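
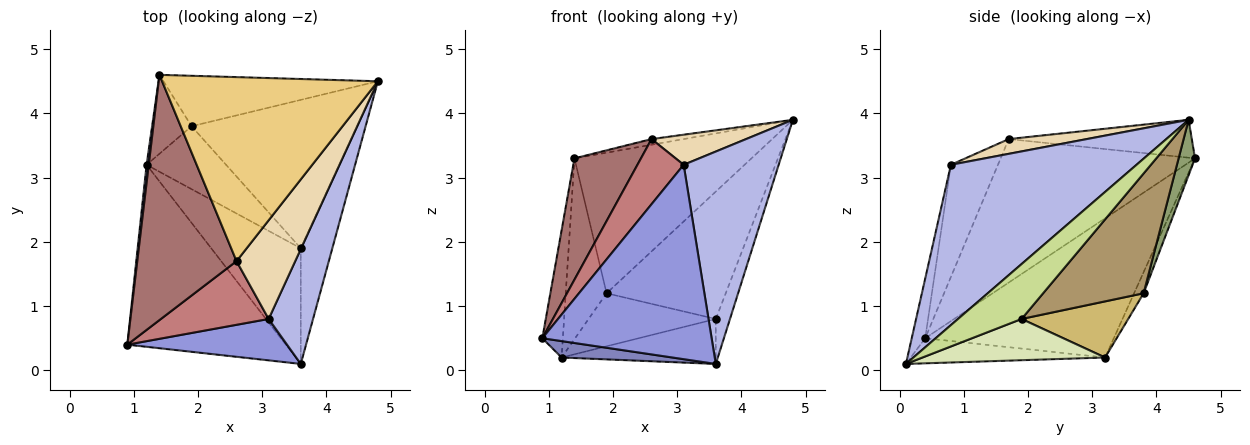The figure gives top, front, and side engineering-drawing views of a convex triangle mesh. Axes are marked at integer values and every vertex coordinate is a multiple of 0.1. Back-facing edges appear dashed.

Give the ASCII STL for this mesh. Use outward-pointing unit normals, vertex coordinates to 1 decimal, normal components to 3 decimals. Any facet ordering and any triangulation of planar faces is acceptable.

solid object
 facet normal -0.994 0.108 0.015
  outer loop
   vertex 1.2 3.2 0.2
   vertex 0.9 0.4 0.5
   vertex 1.4 4.6 3.3
  endloop
 endfacet
 facet normal -0.156 -0.089 -0.984
  outer loop
   vertex 1.2 3.2 0.2
   vertex 3.6 0.1 0.1
   vertex 0.9 0.4 0.5
  endloop
 endfacet
 facet normal -0.078 -0.975 0.208
  outer loop
   vertex 3.1 0.8 3.2
   vertex 0.9 0.4 0.5
   vertex 3.6 0.1 0.1
  endloop
 endfacet
 facet normal 0.864 -0.442 0.239
  outer loop
   vertex 3.1 0.8 3.2
   vertex 3.6 0.1 0.1
   vertex 4.8 4.5 3.9
  endloop
 endfacet
 facet normal 0.087 0.938 -0.336
  outer loop
   vertex 1.9 3.8 1.2
   vertex 1.4 4.6 3.3
   vertex 4.8 4.5 3.9
  endloop
 endfacet
 facet normal -0.209 0.896 -0.391
  outer loop
   vertex 1.9 3.8 1.2
   vertex 1.2 3.2 0.2
   vertex 1.4 4.6 3.3
  endloop
 endfacet
 facet normal 0.851 0.190 -0.489
  outer loop
   vertex 3.6 1.9 0.8
   vertex 4.8 4.5 3.9
   vertex 3.6 0.1 0.1
  endloop
 endfacet
 facet normal 0.395 0.333 -0.856
  outer loop
   vertex 3.6 1.9 0.8
   vertex 3.6 0.1 0.1
   vertex 1.2 3.2 0.2
  endloop
 endfacet
 facet normal 0.481 0.571 -0.665
  outer loop
   vertex 3.6 1.9 0.8
   vertex 1.9 3.8 1.2
   vertex 4.8 4.5 3.9
  endloop
 endfacet
 facet normal 0.475 0.567 -0.673
  outer loop
   vertex 3.6 1.9 0.8
   vertex 1.2 3.2 0.2
   vertex 1.9 3.8 1.2
  endloop
 endfacet
 facet normal -0.173 0.030 0.984
  outer loop
   vertex 2.6 1.7 3.6
   vertex 4.8 4.5 3.9
   vertex 1.4 4.6 3.3
  endloop
 endfacet
 facet normal 0.234 -0.283 0.930
  outer loop
   vertex 2.6 1.7 3.6
   vertex 3.1 0.8 3.2
   vertex 4.8 4.5 3.9
  endloop
 endfacet
 facet normal -0.792 -0.271 0.548
  outer loop
   vertex 2.6 1.7 3.6
   vertex 1.4 4.6 3.3
   vertex 0.9 0.4 0.5
  endloop
 endfacet
 facet normal -0.589 -0.578 0.565
  outer loop
   vertex 2.6 1.7 3.6
   vertex 0.9 0.4 0.5
   vertex 3.1 0.8 3.2
  endloop
 endfacet
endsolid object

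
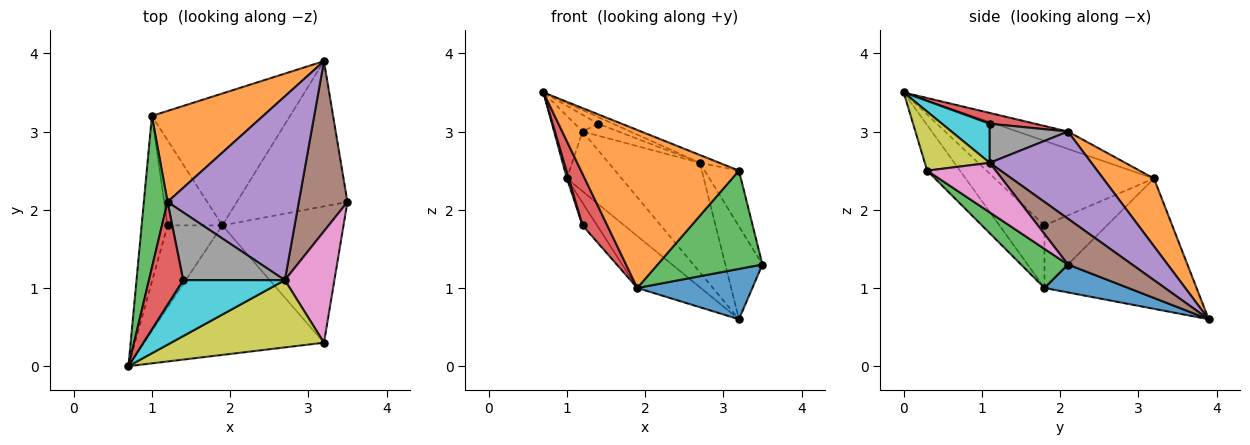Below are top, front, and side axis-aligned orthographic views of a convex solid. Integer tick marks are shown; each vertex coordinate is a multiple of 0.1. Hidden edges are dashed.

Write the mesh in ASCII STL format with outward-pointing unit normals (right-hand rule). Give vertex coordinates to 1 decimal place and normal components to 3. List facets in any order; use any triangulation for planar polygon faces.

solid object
 facet normal 0.232 -0.319 -0.919
  outer loop
   vertex 1.9 1.8 1.0
   vertex 3.2 3.9 0.6
   vertex 3.5 2.1 1.3
  endloop
 endfacet
 facet normal -0.159 -0.764 -0.626
  outer loop
   vertex 1.9 1.8 1.0
   vertex 3.2 0.3 2.5
   vertex 0.7 0.0 3.5
  endloop
 endfacet
 facet normal 0.253 -0.565 -0.785
  outer loop
   vertex 1.9 1.8 1.0
   vertex 3.5 2.1 1.3
   vertex 3.2 0.3 2.5
  endloop
 endfacet
 facet normal 0.297 0.154 0.942
  outer loop
   vertex 1.4 1.1 3.1
   vertex 1.2 2.1 3.0
   vertex 0.7 0.0 3.5
  endloop
 endfacet
 facet normal 0.495 0.445 0.746
  outer loop
   vertex 2.7 1.1 2.6
   vertex 3.2 3.9 0.6
   vertex 1.2 2.1 3.0
  endloop
 endfacet
 facet normal 0.637 0.369 0.676
  outer loop
   vertex 2.7 1.1 2.6
   vertex 3.5 2.1 1.3
   vertex 3.2 3.9 0.6
  endloop
 endfacet
 facet normal 0.667 0.333 0.667
  outer loop
   vertex 2.7 1.1 2.6
   vertex 3.2 0.3 2.5
   vertex 3.5 2.1 1.3
  endloop
 endfacet
 facet normal 0.354 0.163 0.921
  outer loop
   vertex 2.7 1.1 2.6
   vertex 1.2 2.1 3.0
   vertex 1.4 1.1 3.1
  endloop
 endfacet
 facet normal 0.358 0.108 0.927
  outer loop
   vertex 2.7 1.1 2.6
   vertex 0.7 0.0 3.5
   vertex 3.2 0.3 2.5
  endloop
 endfacet
 facet normal 0.357 0.110 0.928
  outer loop
   vertex 2.7 1.1 2.6
   vertex 1.4 1.1 3.1
   vertex 0.7 0.0 3.5
  endloop
 endfacet
 facet normal -0.660 0.275 -0.699
  outer loop
   vertex 1.0 3.2 2.4
   vertex 3.2 3.9 0.6
   vertex 1.9 1.8 1.0
  endloop
 endfacet
 facet normal 0.454 0.489 0.745
  outer loop
   vertex 1.0 3.2 2.4
   vertex 1.2 2.1 3.0
   vertex 3.2 3.9 0.6
  endloop
 endfacet
 facet normal -0.560 0.316 0.766
  outer loop
   vertex 1.0 3.2 2.4
   vertex 0.7 0.0 3.5
   vertex 1.2 2.1 3.0
  endloop
 endfacet
 facet normal -0.696 -0.382 -0.609
  outer loop
   vertex 1.2 1.8 1.8
   vertex 1.9 1.8 1.0
   vertex 0.7 0.0 3.5
  endloop
 endfacet
 facet normal -0.956 -0.011 -0.293
  outer loop
   vertex 1.2 1.8 1.8
   vertex 0.7 0.0 3.5
   vertex 1.0 3.2 2.4
  endloop
 endfacet
 facet normal -0.741 0.172 -0.649
  outer loop
   vertex 1.2 1.8 1.8
   vertex 1.0 3.2 2.4
   vertex 1.9 1.8 1.0
  endloop
 endfacet
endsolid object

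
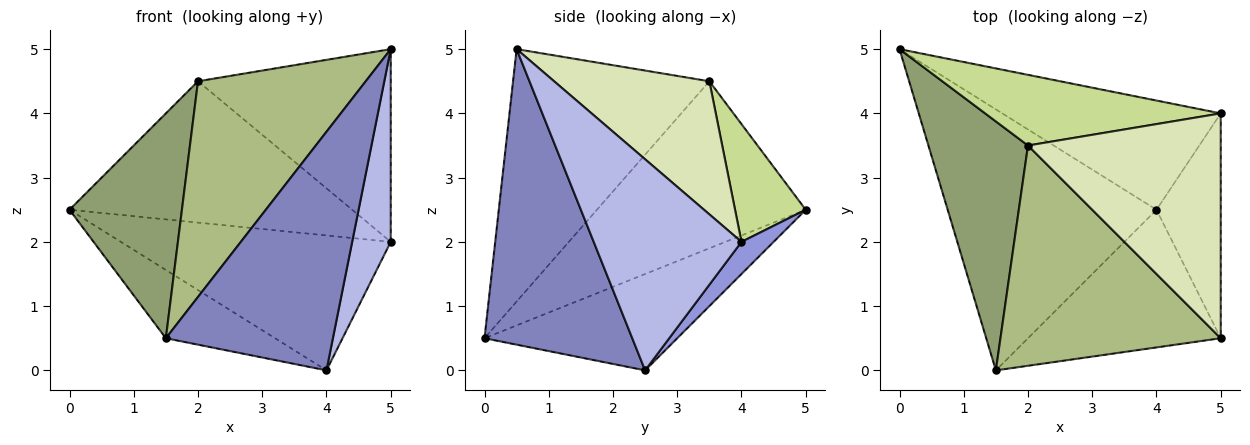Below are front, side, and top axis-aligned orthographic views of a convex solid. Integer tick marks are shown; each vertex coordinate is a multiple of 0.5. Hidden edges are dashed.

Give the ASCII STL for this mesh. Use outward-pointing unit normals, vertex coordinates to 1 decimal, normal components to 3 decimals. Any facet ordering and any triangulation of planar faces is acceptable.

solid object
 facet normal -0.408 0.231 -0.883
  outer loop
   vertex 4.0 2.5 0.0
   vertex 1.5 0.0 0.5
   vertex 0.0 5.0 2.5
  endloop
 endfacet
 facet normal 0.608 -0.688 -0.397
  outer loop
   vertex 4.0 2.5 0.0
   vertex 5.0 0.5 5.0
   vertex 1.5 0.0 0.5
  endloop
 endfacet
 facet normal 0.092 0.774 -0.627
  outer loop
   vertex 5.0 4.0 2.0
   vertex 4.0 2.5 0.0
   vertex 0.0 5.0 2.5
  endloop
 endfacet
 facet normal 0.928 -0.242 -0.282
  outer loop
   vertex 5.0 4.0 2.0
   vertex 5.0 0.5 5.0
   vertex 4.0 2.5 0.0
  endloop
 endfacet
 facet normal -0.780 -0.420 0.465
  outer loop
   vertex 2.0 3.5 4.5
   vertex 0.0 5.0 2.5
   vertex 1.5 0.0 0.5
  endloop
 endfacet
 facet normal -0.633 -0.541 0.553
  outer loop
   vertex 2.0 3.5 4.5
   vertex 1.5 0.0 0.5
   vertex 5.0 0.5 5.0
  endloop
 endfacet
 facet normal 0.218 0.873 0.436
  outer loop
   vertex 2.0 3.5 4.5
   vertex 5.0 4.0 2.0
   vertex 0.0 5.0 2.5
  endloop
 endfacet
 facet normal 0.464 0.576 0.672
  outer loop
   vertex 2.0 3.5 4.5
   vertex 5.0 0.5 5.0
   vertex 5.0 4.0 2.0
  endloop
 endfacet
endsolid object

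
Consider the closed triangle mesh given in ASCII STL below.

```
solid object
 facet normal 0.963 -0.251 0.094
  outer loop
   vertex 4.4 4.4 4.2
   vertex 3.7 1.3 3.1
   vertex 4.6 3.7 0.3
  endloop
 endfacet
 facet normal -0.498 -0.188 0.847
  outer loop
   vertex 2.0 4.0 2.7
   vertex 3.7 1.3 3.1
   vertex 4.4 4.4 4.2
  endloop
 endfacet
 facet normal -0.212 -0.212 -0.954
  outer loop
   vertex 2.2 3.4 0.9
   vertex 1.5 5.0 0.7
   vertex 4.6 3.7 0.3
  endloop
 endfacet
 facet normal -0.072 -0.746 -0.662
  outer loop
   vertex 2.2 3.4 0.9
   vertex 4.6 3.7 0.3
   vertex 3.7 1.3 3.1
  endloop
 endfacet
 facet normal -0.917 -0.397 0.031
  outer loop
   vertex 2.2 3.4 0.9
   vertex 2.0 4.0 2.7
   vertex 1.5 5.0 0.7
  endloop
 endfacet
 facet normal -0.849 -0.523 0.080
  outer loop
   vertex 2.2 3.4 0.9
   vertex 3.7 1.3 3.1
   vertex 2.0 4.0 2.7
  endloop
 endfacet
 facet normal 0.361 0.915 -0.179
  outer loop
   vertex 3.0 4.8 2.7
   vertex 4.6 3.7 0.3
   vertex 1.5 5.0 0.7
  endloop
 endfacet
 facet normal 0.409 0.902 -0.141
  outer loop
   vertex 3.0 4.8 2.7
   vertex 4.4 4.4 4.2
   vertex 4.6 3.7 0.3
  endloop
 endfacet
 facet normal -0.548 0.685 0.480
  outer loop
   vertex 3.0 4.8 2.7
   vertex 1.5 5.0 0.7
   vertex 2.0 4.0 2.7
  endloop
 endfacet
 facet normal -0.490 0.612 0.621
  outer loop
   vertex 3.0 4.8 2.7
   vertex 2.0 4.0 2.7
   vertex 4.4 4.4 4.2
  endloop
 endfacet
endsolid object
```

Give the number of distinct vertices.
7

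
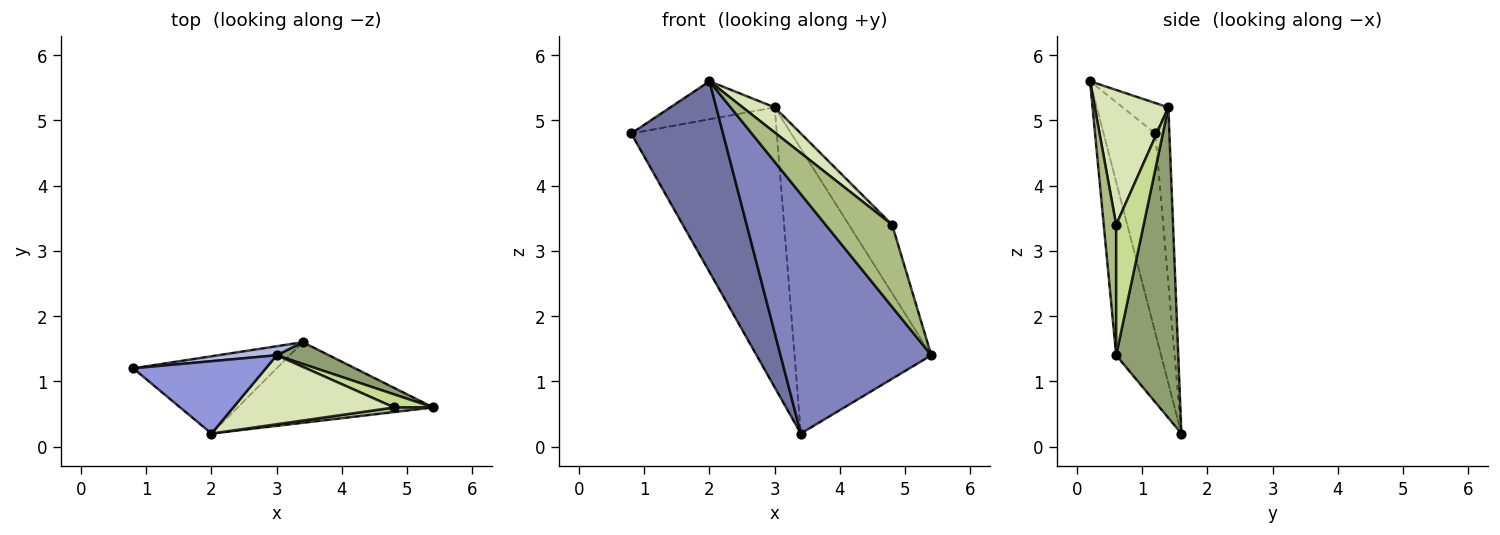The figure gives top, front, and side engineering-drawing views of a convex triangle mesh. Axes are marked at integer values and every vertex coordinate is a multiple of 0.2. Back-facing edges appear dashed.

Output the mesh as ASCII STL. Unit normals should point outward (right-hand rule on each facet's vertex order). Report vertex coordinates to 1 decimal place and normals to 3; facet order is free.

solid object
 facet normal -0.463 -0.822 -0.333
  outer loop
   vertex 3.4 1.6 0.2
   vertex 2.0 0.2 5.6
   vertex 0.8 1.2 4.8
  endloop
 endfacet
 facet normal -0.272 -0.912 -0.307
  outer loop
   vertex 3.4 1.6 0.2
   vertex 5.4 0.6 1.4
   vertex 2.0 0.2 5.6
  endloop
 endfacet
 facet normal -0.199 0.455 0.868
  outer loop
   vertex 3.0 1.4 5.2
   vertex 0.8 1.2 4.8
   vertex 2.0 0.2 5.6
  endloop
 endfacet
 facet normal -0.096 0.995 0.032
  outer loop
   vertex 3.0 1.4 5.2
   vertex 3.4 1.6 0.2
   vertex 0.8 1.2 4.8
  endloop
 endfacet
 facet normal 0.413 0.908 0.069
  outer loop
   vertex 3.0 1.4 5.2
   vertex 5.4 0.6 1.4
   vertex 3.4 1.6 0.2
  endloop
 endfacet
 facet normal 0.183 -0.981 0.055
  outer loop
   vertex 4.8 0.6 3.4
   vertex 2.0 0.2 5.6
   vertex 5.4 0.6 1.4
  endloop
 endfacet
 facet normal 0.529 0.834 0.159
  outer loop
   vertex 4.8 0.6 3.4
   vertex 5.4 0.6 1.4
   vertex 3.0 1.4 5.2
  endloop
 endfacet
 facet normal 0.618 -0.269 0.738
  outer loop
   vertex 4.8 0.6 3.4
   vertex 3.0 1.4 5.2
   vertex 2.0 0.2 5.6
  endloop
 endfacet
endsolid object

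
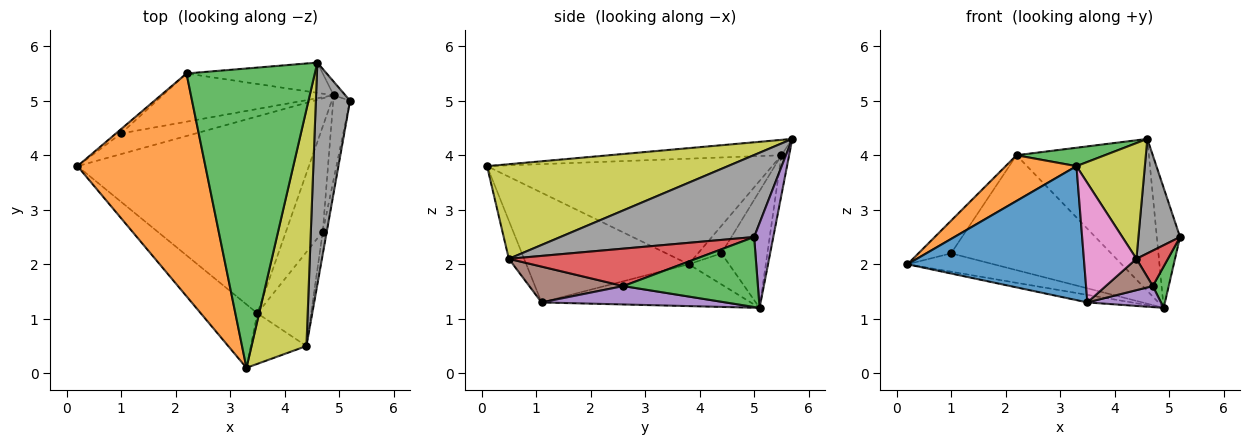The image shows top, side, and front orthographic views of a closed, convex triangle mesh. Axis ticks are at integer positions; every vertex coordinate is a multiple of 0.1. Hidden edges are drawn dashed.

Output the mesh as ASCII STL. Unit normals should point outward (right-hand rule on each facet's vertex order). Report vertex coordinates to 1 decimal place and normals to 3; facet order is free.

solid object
 facet normal -0.639 -0.695 -0.329
  outer loop
   vertex 3.5 1.1 1.3
   vertex 3.3 0.1 3.8
   vertex 0.2 3.8 2.0
  endloop
 endfacet
 facet normal -0.629 -0.156 0.762
  outer loop
   vertex 2.2 5.5 4.0
   vertex 0.2 3.8 2.0
   vertex 3.3 0.1 3.8
  endloop
 endfacet
 facet normal -0.119 -0.061 0.991
  outer loop
   vertex 2.2 5.5 4.0
   vertex 3.3 0.1 3.8
   vertex 4.6 5.7 4.3
  endloop
 endfacet
 facet normal -0.178 0.038 -0.983
  outer loop
   vertex 4.9 5.1 1.2
   vertex 3.5 1.1 1.3
   vertex 0.2 3.8 2.0
  endloop
 endfacet
 facet normal 0.634 0.768 -0.087
  outer loop
   vertex 4.9 5.1 1.2
   vertex 4.6 5.7 4.3
   vertex 5.2 5.0 2.5
  endloop
 endfacet
 facet normal -0.057 0.979 -0.195
  outer loop
   vertex 4.9 5.1 1.2
   vertex 2.2 5.5 4.0
   vertex 4.6 5.7 4.3
  endloop
 endfacet
 facet normal -0.258 -0.890 -0.377
  outer loop
   vertex 4.4 0.5 2.1
   vertex 3.3 0.1 3.8
   vertex 3.5 1.1 1.3
  endloop
 endfacet
 facet normal 0.905 -0.195 0.377
  outer loop
   vertex 4.4 0.5 2.1
   vertex 5.2 5.0 2.5
   vertex 4.6 5.7 4.3
  endloop
 endfacet
 facet normal 0.840 -0.239 0.487
  outer loop
   vertex 4.4 0.5 2.1
   vertex 4.6 5.7 4.3
   vertex 3.3 0.1 3.8
  endloop
 endfacet
 facet normal -0.579 0.808 -0.108
  outer loop
   vertex 1.0 4.4 2.2
   vertex 0.2 3.8 2.0
   vertex 2.2 5.5 4.0
  endloop
 endfacet
 facet normal -0.297 0.634 -0.714
  outer loop
   vertex 1.0 4.4 2.2
   vertex 4.9 5.1 1.2
   vertex 0.2 3.8 2.0
  endloop
 endfacet
 facet normal -0.256 0.891 -0.374
  outer loop
   vertex 1.0 4.4 2.2
   vertex 2.2 5.5 4.0
   vertex 4.9 5.1 1.2
  endloop
 endfacet
 facet normal 0.966 -0.114 -0.232
  outer loop
   vertex 4.7 2.6 1.6
   vertex 4.9 5.1 1.2
   vertex 5.2 5.0 2.5
  endloop
 endfacet
 facet normal 0.981 -0.165 -0.105
  outer loop
   vertex 4.7 2.6 1.6
   vertex 5.2 5.0 2.5
   vertex 4.4 0.5 2.1
  endloop
 endfacet
 facet normal 0.440 -0.176 -0.880
  outer loop
   vertex 4.7 2.6 1.6
   vertex 3.5 1.1 1.3
   vertex 4.9 5.1 1.2
  endloop
 endfacet
 facet normal 0.535 -0.267 -0.802
  outer loop
   vertex 4.7 2.6 1.6
   vertex 4.4 0.5 2.1
   vertex 3.5 1.1 1.3
  endloop
 endfacet
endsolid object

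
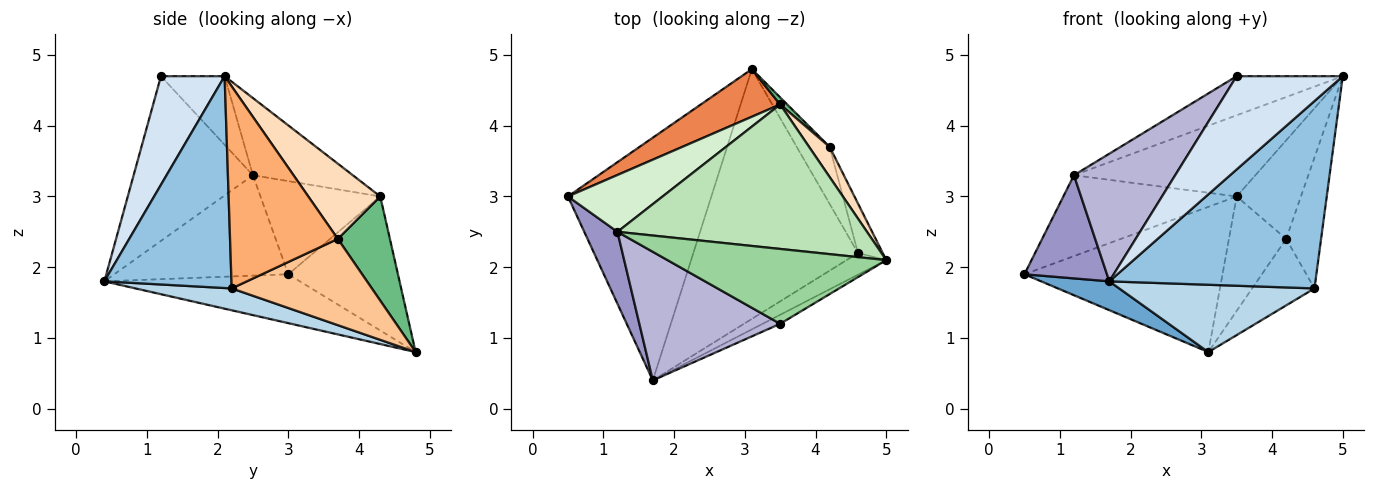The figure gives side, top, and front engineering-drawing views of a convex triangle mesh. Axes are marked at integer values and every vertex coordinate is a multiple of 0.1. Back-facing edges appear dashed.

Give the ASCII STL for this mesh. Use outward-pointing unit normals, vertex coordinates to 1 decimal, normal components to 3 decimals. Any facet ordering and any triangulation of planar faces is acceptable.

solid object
 facet normal -0.321 -0.112 -0.941
  outer loop
   vertex 3.1 4.8 0.8
   vertex 1.7 0.4 1.8
   vertex 0.5 3.0 1.9
  endloop
 endfacet
 facet normal 0.522 -0.847 -0.098
  outer loop
   vertex 4.6 2.2 1.7
   vertex 5.0 2.1 4.7
   vertex 1.7 0.4 1.8
  endloop
 endfacet
 facet normal 0.127 -0.258 -0.958
  outer loop
   vertex 4.6 2.2 1.7
   vertex 1.7 0.4 1.8
   vertex 3.1 4.8 0.8
  endloop
 endfacet
 facet normal 0.513 -0.855 -0.083
  outer loop
   vertex 3.5 1.2 4.7
   vertex 1.7 0.4 1.8
   vertex 5.0 2.1 4.7
  endloop
 endfacet
 facet normal -0.466 0.841 0.276
  outer loop
   vertex 3.5 4.3 3.0
   vertex 3.1 4.8 0.8
   vertex 0.5 3.0 1.9
  endloop
 endfacet
 facet normal 0.945 0.306 -0.116
  outer loop
   vertex 4.2 3.7 2.4
   vertex 5.0 2.1 4.7
   vertex 4.6 2.2 1.7
  endloop
 endfacet
 facet normal 0.863 0.384 -0.329
  outer loop
   vertex 4.2 3.7 2.4
   vertex 4.6 2.2 1.7
   vertex 3.1 4.8 0.8
  endloop
 endfacet
 facet normal 0.731 0.653 0.200
  outer loop
   vertex 4.2 3.7 2.4
   vertex 3.5 4.3 3.0
   vertex 5.0 2.1 4.7
  endloop
 endfacet
 facet normal 0.672 0.739 0.046
  outer loop
   vertex 4.2 3.7 2.4
   vertex 3.1 4.8 0.8
   vertex 3.5 4.3 3.0
  endloop
 endfacet
 facet normal -0.268 0.446 0.854
  outer loop
   vertex 1.2 2.5 3.3
   vertex 3.5 1.2 4.7
   vertex 5.0 2.1 4.7
  endloop
 endfacet
 facet normal -0.260 0.473 0.842
  outer loop
   vertex 1.2 2.5 3.3
   vertex 5.0 2.1 4.7
   vertex 3.5 4.3 3.0
  endloop
 endfacet
 facet normal -0.492 0.712 0.500
  outer loop
   vertex 1.2 2.5 3.3
   vertex 3.5 4.3 3.0
   vertex 0.5 3.0 1.9
  endloop
 endfacet
 facet normal -0.866 -0.411 0.286
  outer loop
   vertex 1.2 2.5 3.3
   vertex 0.5 3.0 1.9
   vertex 1.7 0.4 1.8
  endloop
 endfacet
 facet normal -0.639 -0.542 0.546
  outer loop
   vertex 1.2 2.5 3.3
   vertex 1.7 0.4 1.8
   vertex 3.5 1.2 4.7
  endloop
 endfacet
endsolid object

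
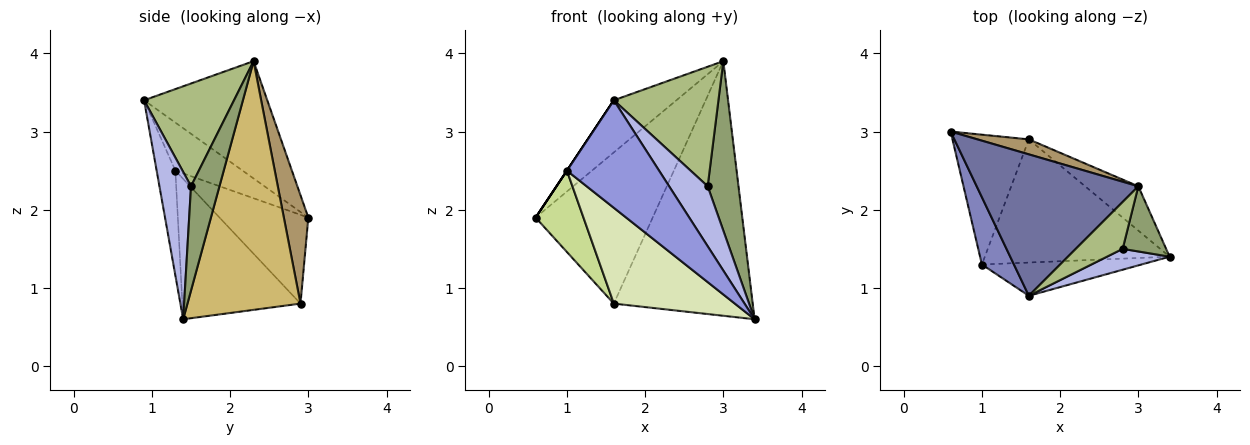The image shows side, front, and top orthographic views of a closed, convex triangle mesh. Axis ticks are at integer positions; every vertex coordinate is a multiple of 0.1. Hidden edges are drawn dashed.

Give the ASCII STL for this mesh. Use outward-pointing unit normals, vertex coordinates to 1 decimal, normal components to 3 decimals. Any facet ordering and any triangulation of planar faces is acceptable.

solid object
 facet normal -0.563 0.286 0.776
  outer loop
   vertex 3.0 2.3 3.9
   vertex 0.6 3.0 1.9
   vertex 1.6 0.9 3.4
  endloop
 endfacet
 facet normal -0.832 0.000 0.555
  outer loop
   vertex 1.0 1.3 2.5
   vertex 1.6 0.9 3.4
   vertex 0.6 3.0 1.9
  endloop
 endfacet
 facet normal -0.190 -0.938 -0.290
  outer loop
   vertex 1.0 1.3 2.5
   vertex 3.4 1.4 0.6
   vertex 1.6 0.9 3.4
  endloop
 endfacet
 facet normal 0.612 -0.747 0.260
  outer loop
   vertex 2.8 1.5 2.3
   vertex 1.6 0.9 3.4
   vertex 3.4 1.4 0.6
  endloop
 endfacet
 facet normal 0.653 -0.707 0.272
  outer loop
   vertex 2.8 1.5 2.3
   vertex 3.4 1.4 0.6
   vertex 3.0 2.3 3.9
  endloop
 endfacet
 facet normal 0.625 -0.727 0.285
  outer loop
   vertex 2.8 1.5 2.3
   vertex 3.0 2.3 3.9
   vertex 1.6 0.9 3.4
  endloop
 endfacet
 facet normal -0.702 -0.378 -0.604
  outer loop
   vertex 1.6 2.9 0.8
   vertex 1.0 1.3 2.5
   vertex 0.6 3.0 1.9
  endloop
 endfacet
 facet normal -0.514 -0.527 -0.677
  outer loop
   vertex 1.6 2.9 0.8
   vertex 3.4 1.4 0.6
   vertex 1.0 1.3 2.5
  endloop
 endfacet
 facet normal 0.204 0.974 0.097
  outer loop
   vertex 1.6 2.9 0.8
   vertex 0.6 3.0 1.9
   vertex 3.0 2.3 3.9
  endloop
 endfacet
 facet normal 0.626 0.769 -0.134
  outer loop
   vertex 1.6 2.9 0.8
   vertex 3.0 2.3 3.9
   vertex 3.4 1.4 0.6
  endloop
 endfacet
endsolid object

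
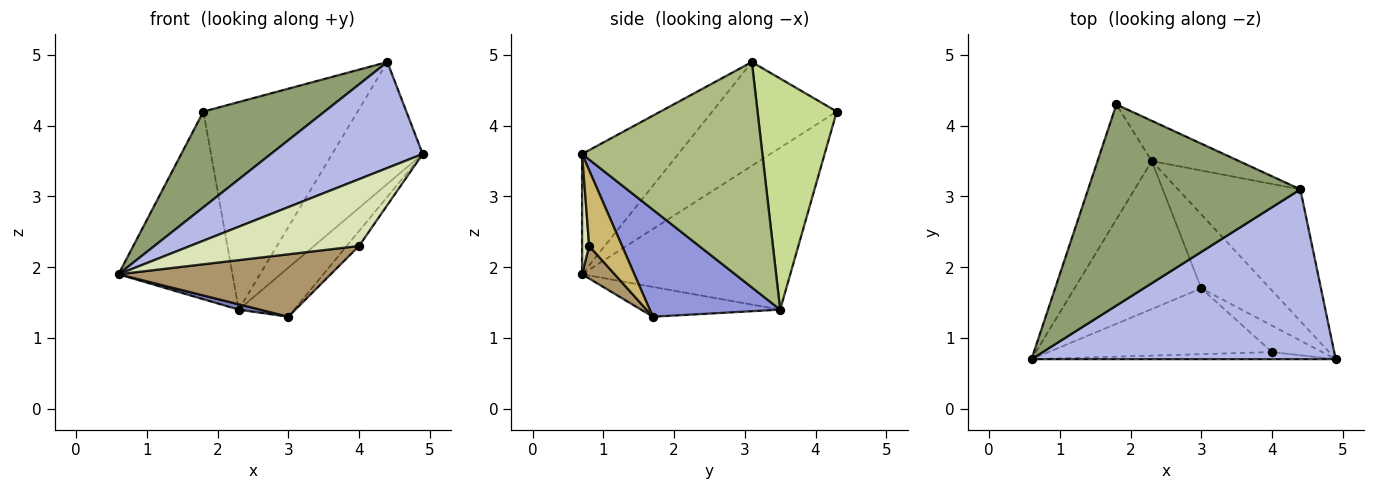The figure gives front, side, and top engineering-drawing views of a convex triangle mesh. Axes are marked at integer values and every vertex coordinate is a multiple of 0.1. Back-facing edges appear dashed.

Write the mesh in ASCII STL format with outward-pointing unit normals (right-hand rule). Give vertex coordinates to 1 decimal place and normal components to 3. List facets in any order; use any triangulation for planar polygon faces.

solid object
 facet normal -0.842 0.461 -0.282
  outer loop
   vertex 2.3 3.5 1.4
   vertex 0.6 0.7 1.9
   vertex 1.8 4.3 4.2
  endloop
 endfacet
 facet normal -0.229 -0.035 -0.973
  outer loop
   vertex 2.3 3.5 1.4
   vertex 3.0 1.7 1.3
   vertex 0.6 0.7 1.9
  endloop
 endfacet
 facet normal 0.793 0.336 -0.508
  outer loop
   vertex 2.3 3.5 1.4
   vertex 4.9 0.7 3.6
   vertex 3.0 1.7 1.3
  endloop
 endfacet
 facet normal -0.318 -0.502 0.804
  outer loop
   vertex 4.4 3.1 4.9
   vertex 0.6 0.7 1.9
   vertex 4.9 0.7 3.6
  endloop
 endfacet
 facet normal -0.404 -0.393 0.826
  outer loop
   vertex 4.4 3.1 4.9
   vertex 1.8 4.3 4.2
   vertex 0.6 0.7 1.9
  endloop
 endfacet
 facet normal 0.804 0.404 -0.436
  outer loop
   vertex 4.4 3.1 4.9
   vertex 4.9 0.7 3.6
   vertex 2.3 3.5 1.4
  endloop
 endfacet
 facet normal 0.450 0.877 -0.170
  outer loop
   vertex 4.4 3.1 4.9
   vertex 2.3 3.5 1.4
   vertex 1.8 4.3 4.2
  endloop
 endfacet
 facet normal 0.042 -0.994 -0.105
  outer loop
   vertex 4.0 0.8 2.3
   vertex 4.9 0.7 3.6
   vertex 0.6 0.7 1.9
  endloop
 endfacet
 facet normal 0.105 -0.685 -0.721
  outer loop
   vertex 4.0 0.8 2.3
   vertex 0.6 0.7 1.9
   vertex 3.0 1.7 1.3
  endloop
 endfacet
 facet normal 0.796 0.297 -0.528
  outer loop
   vertex 4.0 0.8 2.3
   vertex 3.0 1.7 1.3
   vertex 4.9 0.7 3.6
  endloop
 endfacet
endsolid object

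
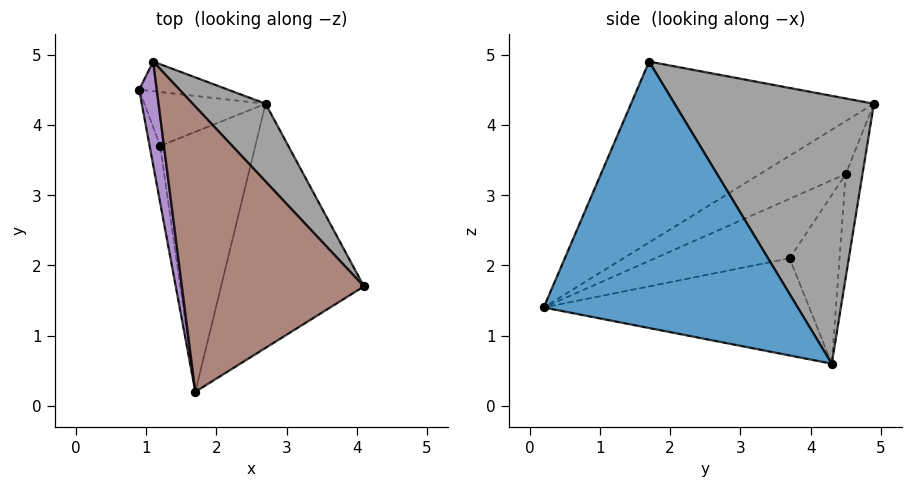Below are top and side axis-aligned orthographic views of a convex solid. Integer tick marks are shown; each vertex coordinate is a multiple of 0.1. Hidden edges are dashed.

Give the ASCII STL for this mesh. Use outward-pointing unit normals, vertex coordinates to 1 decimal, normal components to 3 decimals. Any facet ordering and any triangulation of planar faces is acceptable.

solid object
 facet normal 0.842 -0.294 -0.452
  outer loop
   vertex 2.7 4.3 0.6
   vertex 4.1 1.7 4.9
   vertex 1.7 0.2 1.4
  endloop
 endfacet
 facet normal -0.979 -0.105 -0.175
  outer loop
   vertex 1.2 3.7 2.1
   vertex 1.7 0.2 1.4
   vertex 0.9 4.5 3.3
  endloop
 endfacet
 facet normal -0.705 0.496 -0.507
  outer loop
   vertex 1.2 3.7 2.1
   vertex 0.9 4.5 3.3
   vertex 2.7 4.3 0.6
  endloop
 endfacet
 facet normal -0.714 0.038 -0.699
  outer loop
   vertex 1.2 3.7 2.1
   vertex 2.7 4.3 0.6
   vertex 1.7 0.2 1.4
  endloop
 endfacet
 facet normal -0.905 -0.302 0.302
  outer loop
   vertex 1.1 4.9 4.3
   vertex 0.9 4.5 3.3
   vertex 1.7 0.2 1.4
  endloop
 endfacet
 facet normal -0.623 -0.467 0.627
  outer loop
   vertex 1.1 4.9 4.3
   vertex 1.7 0.2 1.4
   vertex 4.1 1.7 4.9
  endloop
 endfacet
 facet normal -0.337 0.896 -0.291
  outer loop
   vertex 1.1 4.9 4.3
   vertex 2.7 4.3 0.6
   vertex 0.9 4.5 3.3
  endloop
 endfacet
 facet normal 0.698 0.690 0.190
  outer loop
   vertex 1.1 4.9 4.3
   vertex 4.1 1.7 4.9
   vertex 2.7 4.3 0.6
  endloop
 endfacet
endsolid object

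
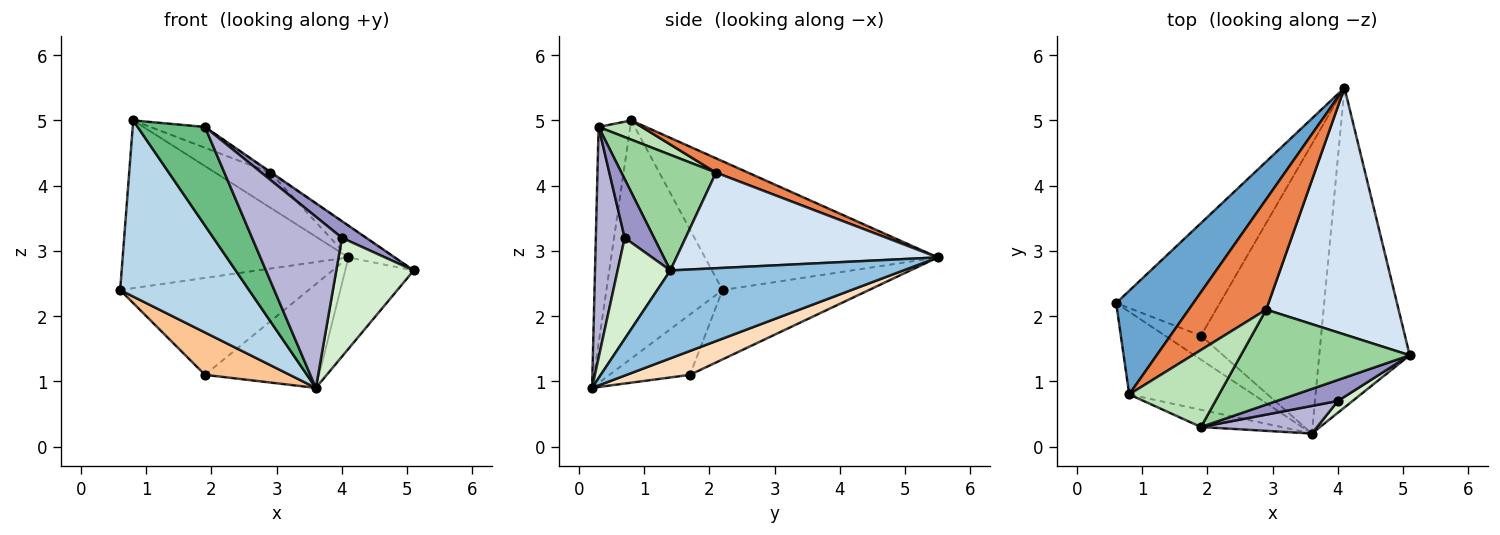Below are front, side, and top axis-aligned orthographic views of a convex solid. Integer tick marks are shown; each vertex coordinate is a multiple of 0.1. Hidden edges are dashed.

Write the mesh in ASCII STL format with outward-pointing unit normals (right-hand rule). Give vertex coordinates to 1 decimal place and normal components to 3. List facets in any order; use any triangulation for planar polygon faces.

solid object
 facet normal -0.659 0.640 0.395
  outer loop
   vertex 0.8 0.8 5.0
   vertex 4.1 5.5 2.9
   vertex 0.6 2.2 2.4
  endloop
 endfacet
 facet normal 0.683 0.201 -0.703
  outer loop
   vertex 3.6 0.2 0.9
   vertex 4.1 5.5 2.9
   vertex 5.1 1.4 2.7
  endloop
 endfacet
 facet normal -0.632 -0.701 -0.329
  outer loop
   vertex 3.6 0.2 0.9
   vertex 0.8 0.8 5.0
   vertex 0.6 2.2 2.4
  endloop
 endfacet
 facet normal 0.582 0.103 0.806
  outer loop
   vertex 2.9 2.1 4.2
   vertex 5.1 1.4 2.7
   vertex 4.1 5.5 2.9
  endloop
 endfacet
 facet normal 0.173 0.298 0.939
  outer loop
   vertex 2.9 2.1 4.2
   vertex 4.1 5.5 2.9
   vertex 0.8 0.8 5.0
  endloop
 endfacet
 facet normal -0.452 0.582 -0.676
  outer loop
   vertex 1.9 1.7 1.1
   vertex 0.6 2.2 2.4
   vertex 4.1 5.5 2.9
  endloop
 endfacet
 facet normal -0.637 -0.671 -0.379
  outer loop
   vertex 1.9 1.7 1.1
   vertex 3.6 0.2 0.9
   vertex 0.6 2.2 2.4
  endloop
 endfacet
 facet normal 0.184 0.332 -0.925
  outer loop
   vertex 1.9 1.7 1.1
   vertex 4.1 5.5 2.9
   vertex 3.6 0.2 0.9
  endloop
 endfacet
 facet normal -0.420 -0.894 -0.156
  outer loop
   vertex 1.9 0.3 4.9
   vertex 0.8 0.8 5.0
   vertex 3.6 0.2 0.9
  endloop
 endfacet
 facet normal 0.565 0.007 0.825
  outer loop
   vertex 1.9 0.3 4.9
   vertex 5.1 1.4 2.7
   vertex 2.9 2.1 4.2
  endloop
 endfacet
 facet normal 0.202 0.255 0.945
  outer loop
   vertex 1.9 0.3 4.9
   vertex 2.9 2.1 4.2
   vertex 0.8 0.8 5.0
  endloop
 endfacet
 facet normal 0.561 -0.824 0.081
  outer loop
   vertex 4.0 0.7 3.2
   vertex 3.6 0.2 0.9
   vertex 5.1 1.4 2.7
  endloop
 endfacet
 facet normal 0.601 -0.498 0.625
  outer loop
   vertex 4.0 0.7 3.2
   vertex 5.1 1.4 2.7
   vertex 1.9 0.3 4.9
  endloop
 endfacet
 facet normal 0.302 -0.941 0.152
  outer loop
   vertex 4.0 0.7 3.2
   vertex 1.9 0.3 4.9
   vertex 3.6 0.2 0.9
  endloop
 endfacet
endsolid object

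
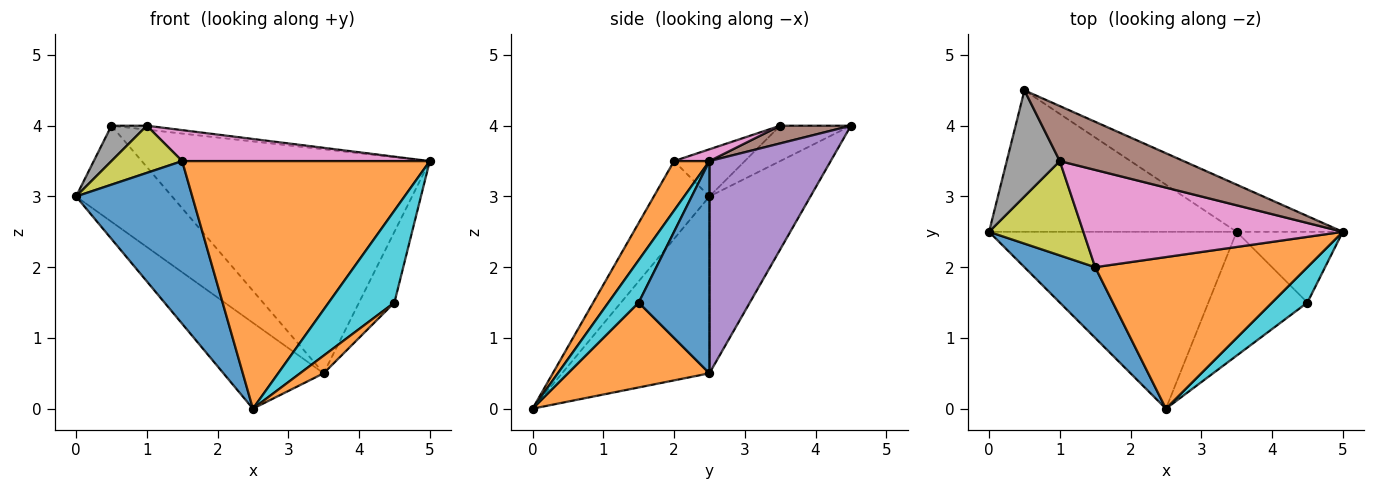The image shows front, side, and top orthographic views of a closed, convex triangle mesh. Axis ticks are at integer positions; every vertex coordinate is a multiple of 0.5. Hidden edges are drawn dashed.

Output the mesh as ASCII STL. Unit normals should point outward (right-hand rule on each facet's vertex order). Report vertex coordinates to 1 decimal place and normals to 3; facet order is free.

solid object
 facet normal -0.402 -0.840 0.365
  outer loop
   vertex 1.5 2.0 3.5
   vertex 0.0 2.5 3.0
   vertex 2.5 0.0 0.0
  endloop
 endfacet
 facet normal 0.121 -0.847 0.518
  outer loop
   vertex 1.5 2.0 3.5
   vertex 2.5 0.0 0.0
   vertex 5.0 2.5 3.5
  endloop
 endfacet
 facet normal -0.541 0.368 -0.757
  outer loop
   vertex 3.5 2.5 0.5
   vertex 2.5 0.0 0.0
   vertex 0.0 2.5 3.0
  endloop
 endfacet
 facet normal -0.509 0.483 -0.712
  outer loop
   vertex 3.5 2.5 0.5
   vertex 0.0 2.5 3.0
   vertex 0.5 4.5 4.0
  endloop
 endfacet
 facet normal 0.381 0.905 -0.190
  outer loop
   vertex 3.5 2.5 0.5
   vertex 0.5 4.5 4.0
   vertex 5.0 2.5 3.5
  endloop
 endfacet
 facet normal 0.141 0.071 0.987
  outer loop
   vertex 1.0 3.5 4.0
   vertex 5.0 2.5 3.5
   vertex 0.5 4.5 4.0
  endloop
 endfacet
 facet normal 0.043 -0.303 0.952
  outer loop
   vertex 1.0 3.5 4.0
   vertex 1.5 2.0 3.5
   vertex 5.0 2.5 3.5
  endloop
 endfacet
 facet normal -0.535 -0.267 0.802
  outer loop
   vertex 1.0 3.5 4.0
   vertex 0.5 4.5 4.0
   vertex 0.0 2.5 3.0
  endloop
 endfacet
 facet normal -0.408 -0.408 0.816
  outer loop
   vertex 1.0 3.5 4.0
   vertex 0.0 2.5 3.0
   vertex 1.5 2.0 3.5
  endloop
 endfacet
 facet normal 0.396 -0.857 0.330
  outer loop
   vertex 4.5 1.5 1.5
   vertex 5.0 2.5 3.5
   vertex 2.5 0.0 0.0
  endloop
 endfacet
 facet normal 0.816 0.408 -0.408
  outer loop
   vertex 4.5 1.5 1.5
   vertex 3.5 2.5 0.5
   vertex 5.0 2.5 3.5
  endloop
 endfacet
 facet normal 0.647 -0.108 -0.755
  outer loop
   vertex 4.5 1.5 1.5
   vertex 2.5 0.0 0.0
   vertex 3.5 2.5 0.5
  endloop
 endfacet
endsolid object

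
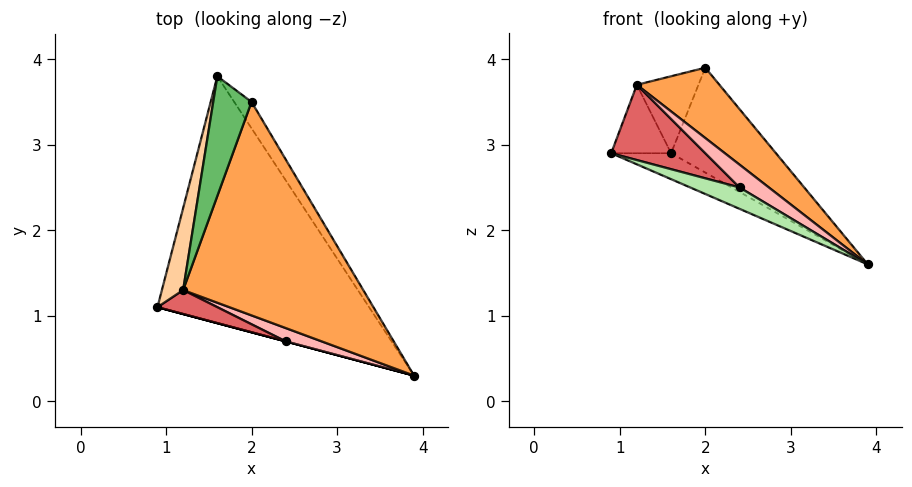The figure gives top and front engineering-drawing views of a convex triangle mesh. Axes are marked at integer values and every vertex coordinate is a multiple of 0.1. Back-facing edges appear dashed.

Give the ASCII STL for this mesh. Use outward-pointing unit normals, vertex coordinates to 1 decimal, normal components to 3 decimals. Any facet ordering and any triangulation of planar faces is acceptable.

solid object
 facet normal -0.374 0.097 -0.922
  outer loop
   vertex 1.6 3.8 2.9
   vertex 3.9 0.3 1.6
   vertex 0.9 1.1 2.9
  endloop
 endfacet
 facet normal 0.801 0.581 -0.146
  outer loop
   vertex 2.0 3.5 3.9
   vertex 3.9 0.3 1.6
   vertex 1.6 3.8 2.9
  endloop
 endfacet
 facet normal 0.529 -0.266 0.806
  outer loop
   vertex 1.2 1.3 3.7
   vertex 3.9 0.3 1.6
   vertex 2.0 3.5 3.9
  endloop
 endfacet
 facet normal -0.927 0.240 0.288
  outer loop
   vertex 1.2 1.3 3.7
   vertex 1.6 3.8 2.9
   vertex 0.9 1.1 2.9
  endloop
 endfacet
 facet normal -0.862 0.274 0.427
  outer loop
   vertex 1.2 1.3 3.7
   vertex 2.0 3.5 3.9
   vertex 1.6 3.8 2.9
  endloop
 endfacet
 facet normal -0.258 -0.966 0.000
  outer loop
   vertex 2.4 0.7 2.5
   vertex 0.9 1.1 2.9
   vertex 3.9 0.3 1.6
  endloop
 endfacet
 facet normal -0.171 -0.939 0.299
  outer loop
   vertex 2.4 0.7 2.5
   vertex 1.2 1.3 3.7
   vertex 0.9 1.1 2.9
  endloop
 endfacet
 facet normal 0.072 -0.862 0.503
  outer loop
   vertex 2.4 0.7 2.5
   vertex 3.9 0.3 1.6
   vertex 1.2 1.3 3.7
  endloop
 endfacet
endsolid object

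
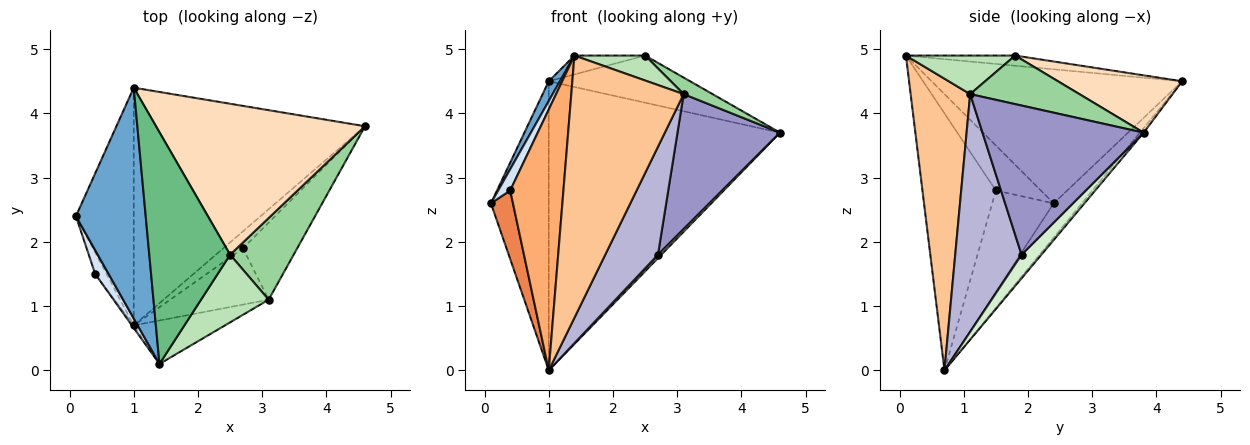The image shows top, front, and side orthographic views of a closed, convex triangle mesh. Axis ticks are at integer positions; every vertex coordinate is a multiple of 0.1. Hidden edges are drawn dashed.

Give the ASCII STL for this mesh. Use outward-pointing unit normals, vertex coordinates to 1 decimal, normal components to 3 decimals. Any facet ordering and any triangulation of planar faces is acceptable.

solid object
 facet normal -0.886 -0.040 0.461
  outer loop
   vertex 1.0 4.4 4.5
   vertex 0.1 2.4 2.6
   vertex 1.4 0.1 4.9
  endloop
 endfacet
 facet normal -0.352 0.723 -0.595
  outer loop
   vertex 1.0 4.4 4.5
   vertex 1.0 0.7 0.0
   vertex 0.1 2.4 2.6
  endloop
 endfacet
 facet normal -0.012 0.772 -0.635
  outer loop
   vertex 1.0 4.4 4.5
   vertex 4.6 3.8 3.7
   vertex 1.0 0.7 0.0
  endloop
 endfacet
 facet normal -0.928 -0.248 0.277
  outer loop
   vertex 0.4 1.5 2.8
   vertex 1.4 0.1 4.9
   vertex 0.1 2.4 2.6
  endloop
 endfacet
 facet normal -0.936 -0.335 -0.105
  outer loop
   vertex 0.4 1.5 2.8
   vertex 0.1 2.4 2.6
   vertex 1.0 0.7 0.0
  endloop
 endfacet
 facet normal -0.810 -0.587 -0.006
  outer loop
   vertex 0.4 1.5 2.8
   vertex 1.0 0.7 0.0
   vertex 1.4 0.1 4.9
  endloop
 endfacet
 facet normal 0.463 -0.874 -0.145
  outer loop
   vertex 3.1 1.1 4.3
   vertex 1.4 0.1 4.9
   vertex 1.0 0.7 0.0
  endloop
 endfacet
 facet normal 0.253 0.288 0.923
  outer loop
   vertex 2.5 1.8 4.9
   vertex 4.6 3.8 3.7
   vertex 1.0 4.4 4.5
  endloop
 endfacet
 facet normal -0.124 0.080 0.989
  outer loop
   vertex 2.5 1.8 4.9
   vertex 1.0 4.4 4.5
   vertex 1.4 0.1 4.9
  endloop
 endfacet
 facet normal 0.599 -0.159 0.785
  outer loop
   vertex 2.5 1.8 4.9
   vertex 3.1 1.1 4.3
   vertex 4.6 3.8 3.7
  endloop
 endfacet
 facet normal 0.471 -0.305 0.827
  outer loop
   vertex 2.5 1.8 4.9
   vertex 1.4 0.1 4.9
   vertex 3.1 1.1 4.3
  endloop
 endfacet
 facet normal 0.762 -0.127 -0.635
  outer loop
   vertex 2.7 1.9 1.8
   vertex 1.0 0.7 0.0
   vertex 4.6 3.8 3.7
  endloop
 endfacet
 facet normal 0.807 -0.513 -0.293
  outer loop
   vertex 2.7 1.9 1.8
   vertex 4.6 3.8 3.7
   vertex 3.1 1.1 4.3
  endloop
 endfacet
 facet normal 0.745 -0.592 -0.309
  outer loop
   vertex 2.7 1.9 1.8
   vertex 3.1 1.1 4.3
   vertex 1.0 0.7 0.0
  endloop
 endfacet
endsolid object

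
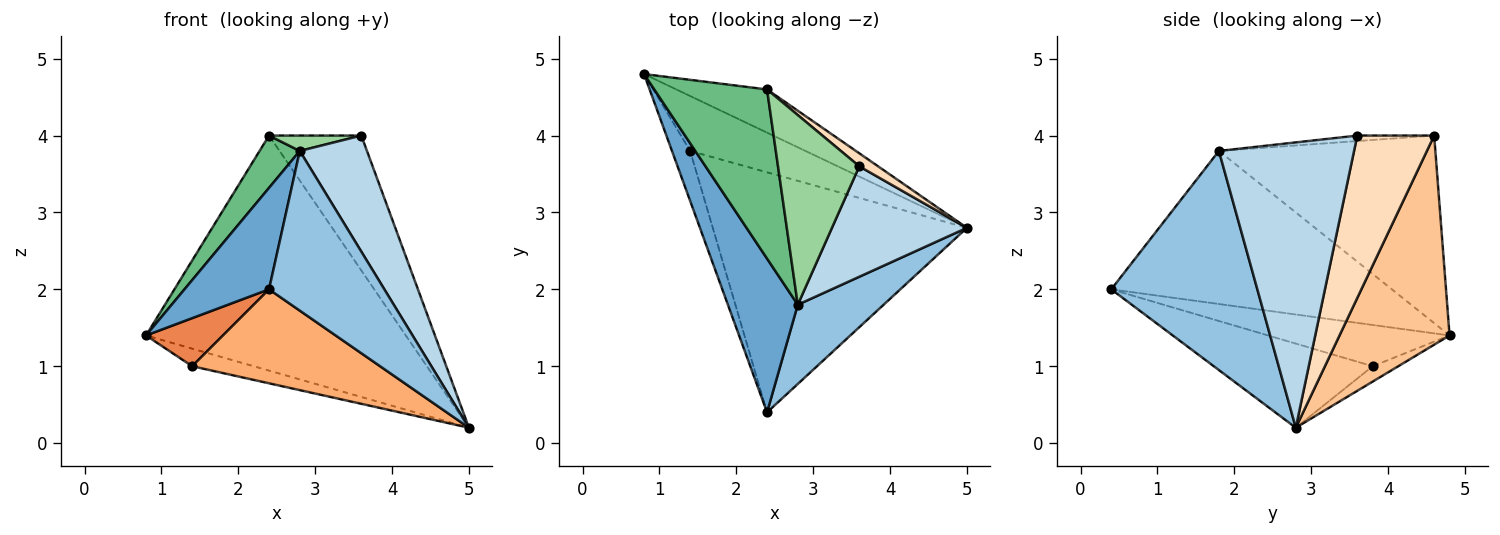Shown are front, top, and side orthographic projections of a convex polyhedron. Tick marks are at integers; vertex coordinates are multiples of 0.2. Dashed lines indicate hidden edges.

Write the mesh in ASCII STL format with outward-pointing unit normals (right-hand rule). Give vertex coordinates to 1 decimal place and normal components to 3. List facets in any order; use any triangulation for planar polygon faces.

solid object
 facet normal -0.877 -0.264 0.401
  outer loop
   vertex 2.8 1.8 3.8
   vertex 0.8 4.8 1.4
   vertex 2.4 0.4 2.0
  endloop
 endfacet
 facet normal 0.750 -0.592 0.294
  outer loop
   vertex 2.8 1.8 3.8
   vertex 2.4 0.4 2.0
   vertex 5.0 2.8 0.2
  endloop
 endfacet
 facet normal 0.825 -0.410 0.390
  outer loop
   vertex 2.8 1.8 3.8
   vertex 5.0 2.8 0.2
   vertex 3.6 3.6 4.0
  endloop
 endfacet
 facet normal -0.126 0.302 -0.945
  outer loop
   vertex 1.4 3.8 1.0
   vertex 0.8 4.8 1.4
   vertex 5.0 2.8 0.2
  endloop
 endfacet
 facet normal -0.853 -0.362 -0.376
  outer loop
   vertex 1.4 3.8 1.0
   vertex 2.4 0.4 2.0
   vertex 0.8 4.8 1.4
  endloop
 endfacet
 facet normal -0.295 -0.348 -0.890
  outer loop
   vertex 1.4 3.8 1.0
   vertex 5.0 2.8 0.2
   vertex 2.4 0.4 2.0
  endloop
 endfacet
 facet normal 0.385 0.908 -0.167
  outer loop
   vertex 2.4 4.6 4.0
   vertex 5.0 2.8 0.2
   vertex 0.8 4.8 1.4
  endloop
 endfacet
 facet normal 0.638 0.766 0.074
  outer loop
   vertex 2.4 4.6 4.0
   vertex 3.6 3.6 4.0
   vertex 5.0 2.8 0.2
  endloop
 endfacet
 facet normal -0.846 -0.157 0.509
  outer loop
   vertex 2.4 4.6 4.0
   vertex 0.8 4.8 1.4
   vertex 2.8 1.8 3.8
  endloop
 endfacet
 facet normal -0.067 -0.081 0.994
  outer loop
   vertex 2.4 4.6 4.0
   vertex 2.8 1.8 3.8
   vertex 3.6 3.6 4.0
  endloop
 endfacet
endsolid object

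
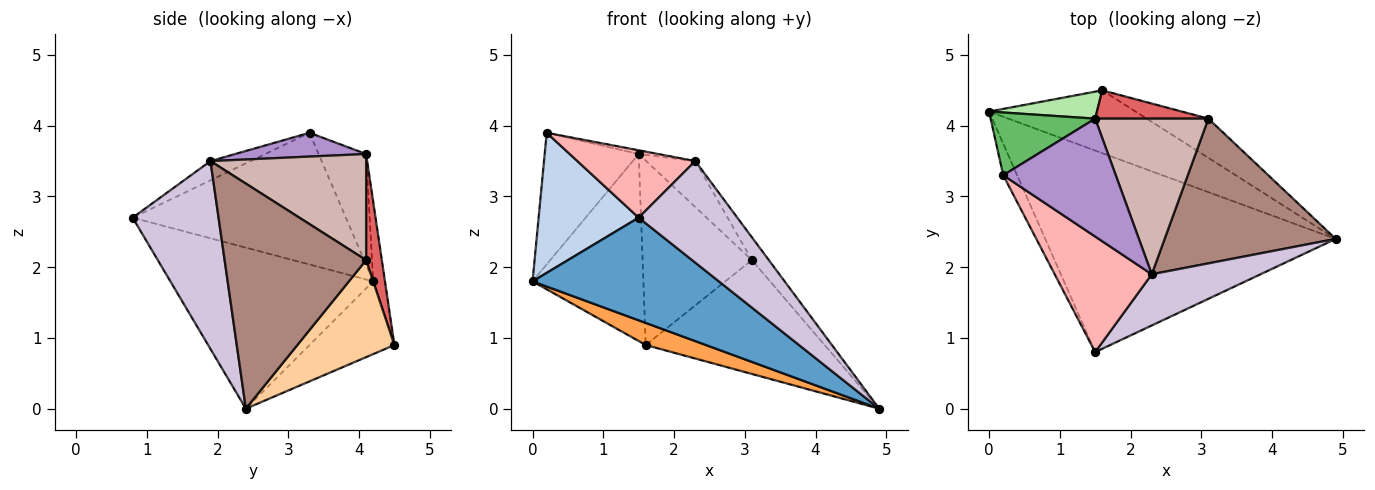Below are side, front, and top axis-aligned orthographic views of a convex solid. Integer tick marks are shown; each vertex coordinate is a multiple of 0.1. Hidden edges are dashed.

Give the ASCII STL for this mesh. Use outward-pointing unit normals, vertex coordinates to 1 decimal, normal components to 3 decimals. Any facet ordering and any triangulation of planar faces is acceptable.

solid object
 facet normal -0.443 -0.407 -0.799
  outer loop
   vertex 1.5 0.8 2.7
   vertex 0.0 4.2 1.8
   vertex 4.9 2.4 0.0
  endloop
 endfacet
 facet normal -0.901 -0.423 -0.095
  outer loop
   vertex 0.2 3.3 3.9
   vertex 0.0 4.2 1.8
   vertex 1.5 0.8 2.7
  endloop
 endfacet
 facet normal -0.424 -0.300 -0.854
  outer loop
   vertex 1.6 4.5 0.9
   vertex 4.9 2.4 0.0
   vertex 0.0 4.2 1.8
  endloop
 endfacet
 facet normal 0.456 0.841 -0.290
  outer loop
   vertex 1.6 4.5 0.9
   vertex 3.1 4.1 2.1
   vertex 4.9 2.4 0.0
  endloop
 endfacet
 facet normal -0.415 0.821 0.391
  outer loop
   vertex 1.5 4.1 3.6
   vertex 0.0 4.2 1.8
   vertex 0.2 3.3 3.9
  endloop
 endfacet
 facet normal -0.105 0.984 0.142
  outer loop
   vertex 1.5 4.1 3.6
   vertex 1.6 4.5 0.9
   vertex 0.0 4.2 1.8
  endloop
 endfacet
 facet normal 0.141 0.979 0.150
  outer loop
   vertex 1.5 4.1 3.6
   vertex 3.1 4.1 2.1
   vertex 1.6 4.5 0.9
  endloop
 endfacet
 facet normal -0.169 -0.496 0.851
  outer loop
   vertex 2.3 1.9 3.5
   vertex 0.2 3.3 3.9
   vertex 1.5 0.8 2.7
  endloop
 endfacet
 facet normal 0.207 0.031 0.978
  outer loop
   vertex 2.3 1.9 3.5
   vertex 1.5 4.1 3.6
   vertex 0.2 3.3 3.9
  endloop
 endfacet
 facet normal 0.614 -0.705 0.355
  outer loop
   vertex 2.3 1.9 3.5
   vertex 1.5 0.8 2.7
   vertex 4.9 2.4 0.0
  endloop
 endfacet
 facet normal 0.793 0.095 0.602
  outer loop
   vertex 2.3 1.9 3.5
   vertex 4.9 2.4 0.0
   vertex 3.1 4.1 2.1
  endloop
 endfacet
 facet normal 0.669 0.211 0.713
  outer loop
   vertex 2.3 1.9 3.5
   vertex 3.1 4.1 2.1
   vertex 1.5 4.1 3.6
  endloop
 endfacet
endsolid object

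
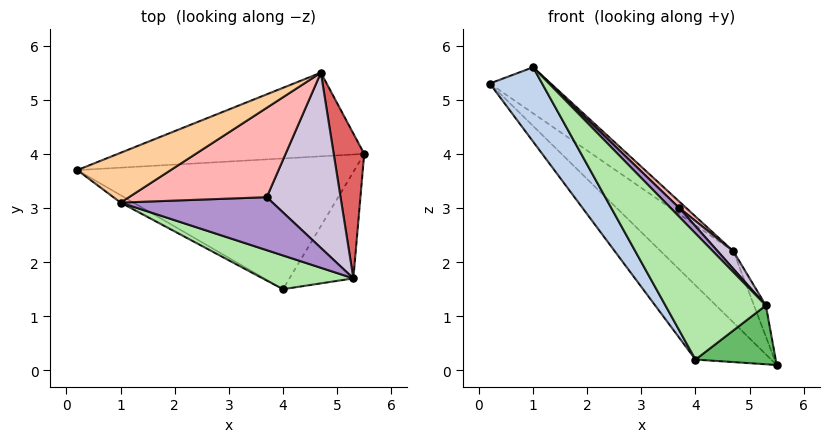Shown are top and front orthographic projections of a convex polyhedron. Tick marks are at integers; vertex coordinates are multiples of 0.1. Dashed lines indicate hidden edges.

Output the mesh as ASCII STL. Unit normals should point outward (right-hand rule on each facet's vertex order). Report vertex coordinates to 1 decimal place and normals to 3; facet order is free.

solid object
 facet normal -0.661 0.371 -0.652
  outer loop
   vertex 4.0 1.5 0.2
   vertex 0.2 3.7 5.3
   vertex 5.5 4.0 0.1
  endloop
 endfacet
 facet normal -0.578 -0.812 -0.081
  outer loop
   vertex 1.0 3.1 5.6
   vertex 0.2 3.7 5.3
   vertex 4.0 1.5 0.2
  endloop
 endfacet
 facet normal -0.617 0.510 -0.599
  outer loop
   vertex 4.7 5.5 2.2
   vertex 5.5 4.0 0.1
   vertex 0.2 3.7 5.3
  endloop
 endfacet
 facet normal 0.228 0.661 0.715
  outer loop
   vertex 4.7 5.5 2.2
   vertex 0.2 3.7 5.3
   vertex 1.0 3.1 5.6
  endloop
 endfacet
 facet normal 0.599 -0.387 -0.701
  outer loop
   vertex 5.3 1.7 1.2
   vertex 4.0 1.5 0.2
   vertex 5.5 4.0 0.1
  endloop
 endfacet
 facet normal -0.050 -0.965 0.258
  outer loop
   vertex 5.3 1.7 1.2
   vertex 1.0 3.1 5.6
   vertex 4.0 1.5 0.2
  endloop
 endfacet
 facet normal 0.947 0.067 0.313
  outer loop
   vertex 5.3 1.7 1.2
   vertex 5.5 4.0 0.1
   vertex 4.7 5.5 2.2
  endloop
 endfacet
 facet normal 0.694 -0.052 0.718
  outer loop
   vertex 3.7 3.2 3.0
   vertex 4.7 5.5 2.2
   vertex 1.0 3.1 5.6
  endloop
 endfacet
 facet normal 0.691 -0.119 0.713
  outer loop
   vertex 3.7 3.2 3.0
   vertex 1.0 3.1 5.6
   vertex 5.3 1.7 1.2
  endloop
 endfacet
 facet normal 0.716 -0.070 0.695
  outer loop
   vertex 3.7 3.2 3.0
   vertex 5.3 1.7 1.2
   vertex 4.7 5.5 2.2
  endloop
 endfacet
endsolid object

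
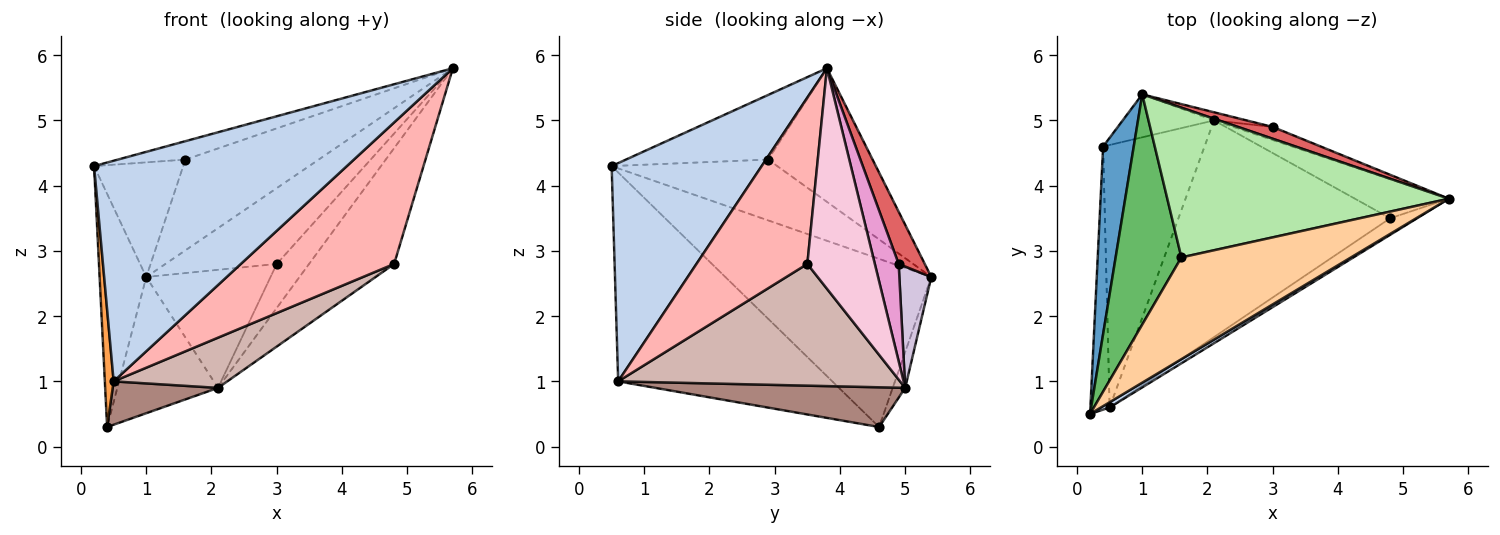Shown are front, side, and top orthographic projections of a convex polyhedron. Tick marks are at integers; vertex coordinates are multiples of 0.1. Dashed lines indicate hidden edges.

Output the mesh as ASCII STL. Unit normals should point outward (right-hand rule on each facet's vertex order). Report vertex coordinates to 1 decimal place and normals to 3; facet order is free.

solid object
 facet normal -0.960 0.217 0.175
  outer loop
   vertex 0.4 4.6 0.3
   vertex 0.2 0.5 4.3
   vertex 1.0 5.4 2.6
  endloop
 endfacet
 facet normal 0.510 -0.860 0.020
  outer loop
   vertex 0.5 0.6 1.0
   vertex 5.7 3.8 5.8
   vertex 0.2 0.5 4.3
  endloop
 endfacet
 facet normal -0.995 -0.041 -0.092
  outer loop
   vertex 0.5 0.6 1.0
   vertex 0.2 0.5 4.3
   vertex 0.4 4.6 0.3
  endloop
 endfacet
 facet normal -0.351 0.166 0.921
  outer loop
   vertex 1.6 2.9 4.4
   vertex 0.2 0.5 4.3
   vertex 5.7 3.8 5.8
  endloop
 endfacet
 facet normal -0.638 0.343 0.689
  outer loop
   vertex 1.6 2.9 4.4
   vertex 1.0 5.4 2.6
   vertex 0.2 0.5 4.3
  endloop
 endfacet
 facet normal -0.376 0.480 0.792
  outer loop
   vertex 1.6 2.9 4.4
   vertex 5.7 3.8 5.8
   vertex 1.0 5.4 2.6
  endloop
 endfacet
 facet normal 0.226 0.963 0.150
  outer loop
   vertex 3.0 4.9 2.8
   vertex 1.0 5.4 2.6
   vertex 5.7 3.8 5.8
  endloop
 endfacet
 facet normal 0.584 -0.807 -0.094
  outer loop
   vertex 4.8 3.5 2.8
   vertex 5.7 3.8 5.8
   vertex 0.5 0.6 1.0
  endloop
 endfacet
 facet normal -0.117 0.947 -0.299
  outer loop
   vertex 2.1 5.0 0.9
   vertex 0.4 4.6 0.3
   vertex 1.0 5.4 2.6
  endloop
 endfacet
 facet normal 0.248 0.966 -0.067
  outer loop
   vertex 2.1 5.0 0.9
   vertex 1.0 5.4 2.6
   vertex 3.0 4.9 2.8
  endloop
 endfacet
 facet normal 0.361 -0.152 -0.920
  outer loop
   vertex 2.1 5.0 0.9
   vertex 0.5 0.6 1.0
   vertex 0.4 4.6 0.3
  endloop
 endfacet
 facet normal 0.489 -0.197 -0.850
  outer loop
   vertex 2.1 5.0 0.9
   vertex 4.8 3.5 2.8
   vertex 0.5 0.6 1.0
  endloop
 endfacet
 facet normal 0.577 0.783 -0.232
  outer loop
   vertex 2.1 5.0 0.9
   vertex 3.0 4.9 2.8
   vertex 5.7 3.8 5.8
  endloop
 endfacet
 facet normal 0.601 0.757 -0.256
  outer loop
   vertex 2.1 5.0 0.9
   vertex 5.7 3.8 5.8
   vertex 4.8 3.5 2.8
  endloop
 endfacet
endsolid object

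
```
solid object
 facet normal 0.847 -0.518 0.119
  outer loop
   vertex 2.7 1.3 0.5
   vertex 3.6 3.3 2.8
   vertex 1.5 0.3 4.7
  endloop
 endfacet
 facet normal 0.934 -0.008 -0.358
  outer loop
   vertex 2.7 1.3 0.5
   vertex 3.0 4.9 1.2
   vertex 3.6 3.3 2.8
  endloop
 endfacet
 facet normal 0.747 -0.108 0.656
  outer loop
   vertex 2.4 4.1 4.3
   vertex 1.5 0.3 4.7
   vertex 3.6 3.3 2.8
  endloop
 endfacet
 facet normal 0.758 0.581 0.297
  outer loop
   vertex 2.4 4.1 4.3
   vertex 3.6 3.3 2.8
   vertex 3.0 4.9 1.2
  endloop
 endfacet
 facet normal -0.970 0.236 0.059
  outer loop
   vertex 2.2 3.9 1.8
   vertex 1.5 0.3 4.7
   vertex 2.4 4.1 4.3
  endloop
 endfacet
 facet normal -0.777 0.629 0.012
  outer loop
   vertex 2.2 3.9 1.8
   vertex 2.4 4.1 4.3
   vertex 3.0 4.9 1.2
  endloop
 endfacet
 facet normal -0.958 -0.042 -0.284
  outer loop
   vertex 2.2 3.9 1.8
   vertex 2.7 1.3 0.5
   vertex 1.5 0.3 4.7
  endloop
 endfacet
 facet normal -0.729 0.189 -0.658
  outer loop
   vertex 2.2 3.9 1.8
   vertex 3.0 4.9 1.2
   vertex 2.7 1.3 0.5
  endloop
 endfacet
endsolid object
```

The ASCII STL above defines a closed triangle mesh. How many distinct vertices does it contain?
6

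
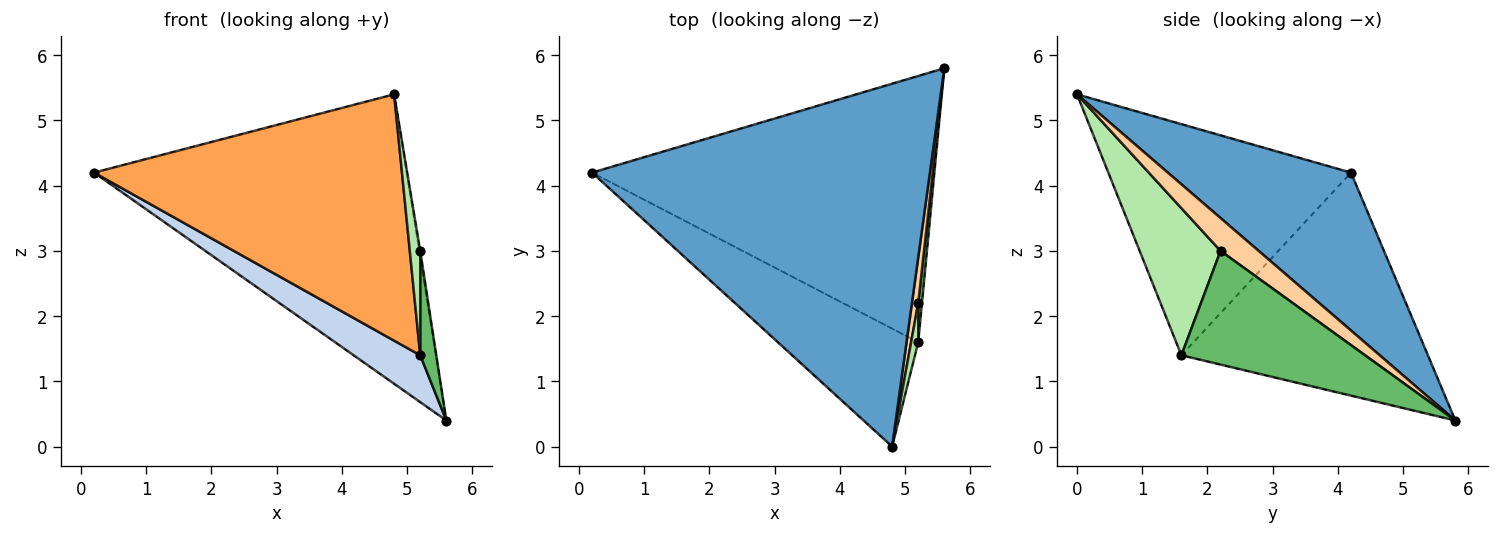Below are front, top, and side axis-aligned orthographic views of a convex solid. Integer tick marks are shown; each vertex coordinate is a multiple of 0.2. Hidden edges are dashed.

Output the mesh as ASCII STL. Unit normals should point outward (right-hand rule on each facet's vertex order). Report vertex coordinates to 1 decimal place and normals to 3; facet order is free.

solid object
 facet normal 0.343 0.586 0.734
  outer loop
   vertex 4.8 0.0 5.4
   vertex 5.6 5.8 0.4
   vertex 0.2 4.2 4.2
  endloop
 endfacet
 facet normal -0.540 -0.146 -0.829
  outer loop
   vertex 5.2 1.6 1.4
   vertex 0.2 4.2 4.2
   vertex 5.6 5.8 0.4
  endloop
 endfacet
 facet normal -0.579 -0.735 -0.352
  outer loop
   vertex 5.2 1.6 1.4
   vertex 4.8 0.0 5.4
   vertex 0.2 4.2 4.2
  endloop
 endfacet
 facet normal 0.982 0.027 0.188
  outer loop
   vertex 5.2 2.2 3.0
   vertex 5.6 5.8 0.4
   vertex 4.8 0.0 5.4
  endloop
 endfacet
 facet normal 0.996 -0.087 0.033
  outer loop
   vertex 5.2 2.2 3.0
   vertex 5.2 1.6 1.4
   vertex 5.6 5.8 0.4
  endloop
 endfacet
 facet normal 0.991 -0.128 0.048
  outer loop
   vertex 5.2 2.2 3.0
   vertex 4.8 0.0 5.4
   vertex 5.2 1.6 1.4
  endloop
 endfacet
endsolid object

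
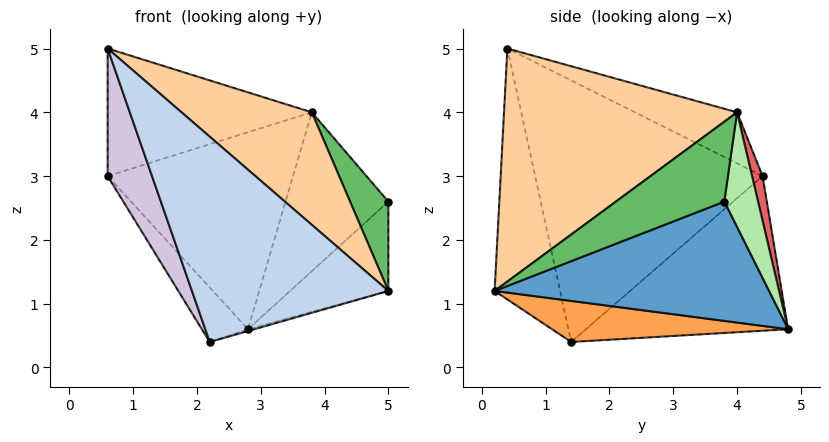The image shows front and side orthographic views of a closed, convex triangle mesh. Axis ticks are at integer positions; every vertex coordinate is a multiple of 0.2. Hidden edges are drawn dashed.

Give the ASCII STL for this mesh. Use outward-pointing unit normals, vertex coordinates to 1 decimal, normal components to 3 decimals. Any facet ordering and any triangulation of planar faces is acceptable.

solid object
 facet normal 0.711 0.255 -0.655
  outer loop
   vertex 2.8 4.8 0.6
   vertex 5.0 3.8 2.6
   vertex 5.0 0.2 1.2
  endloop
 endfacet
 facet normal -0.302 -0.905 -0.302
  outer loop
   vertex 2.2 1.4 0.4
   vertex 5.0 0.2 1.2
   vertex 0.6 0.4 5.0
  endloop
 endfacet
 facet normal 0.278 0.008 -0.961
  outer loop
   vertex 2.2 1.4 0.4
   vertex 2.8 4.8 0.6
   vertex 5.0 0.2 1.2
  endloop
 endfacet
 facet normal 0.606 -0.339 0.720
  outer loop
   vertex 3.8 4.0 4.0
   vertex 0.6 0.4 5.0
   vertex 5.0 0.2 1.2
  endloop
 endfacet
 facet normal 0.716 -0.253 0.650
  outer loop
   vertex 3.8 4.0 4.0
   vertex 5.0 0.2 1.2
   vertex 5.0 3.8 2.6
  endloop
 endfacet
 facet normal 0.309 0.942 0.131
  outer loop
   vertex 3.8 4.0 4.0
   vertex 5.0 3.8 2.6
   vertex 2.8 4.8 0.6
  endloop
 endfacet
 facet normal 0.055 0.975 0.213
  outer loop
   vertex 0.6 4.4 3.0
   vertex 3.8 4.0 4.0
   vertex 2.8 4.8 0.6
  endloop
 endfacet
 facet normal -0.740 0.169 -0.651
  outer loop
   vertex 0.6 4.4 3.0
   vertex 2.8 4.8 0.6
   vertex 2.2 1.4 0.4
  endloop
 endfacet
 facet normal -0.218 0.436 0.873
  outer loop
   vertex 0.6 4.4 3.0
   vertex 0.6 0.4 5.0
   vertex 3.8 4.0 4.0
  endloop
 endfacet
 facet normal -0.917 -0.179 -0.358
  outer loop
   vertex 0.6 4.4 3.0
   vertex 2.2 1.4 0.4
   vertex 0.6 0.4 5.0
  endloop
 endfacet
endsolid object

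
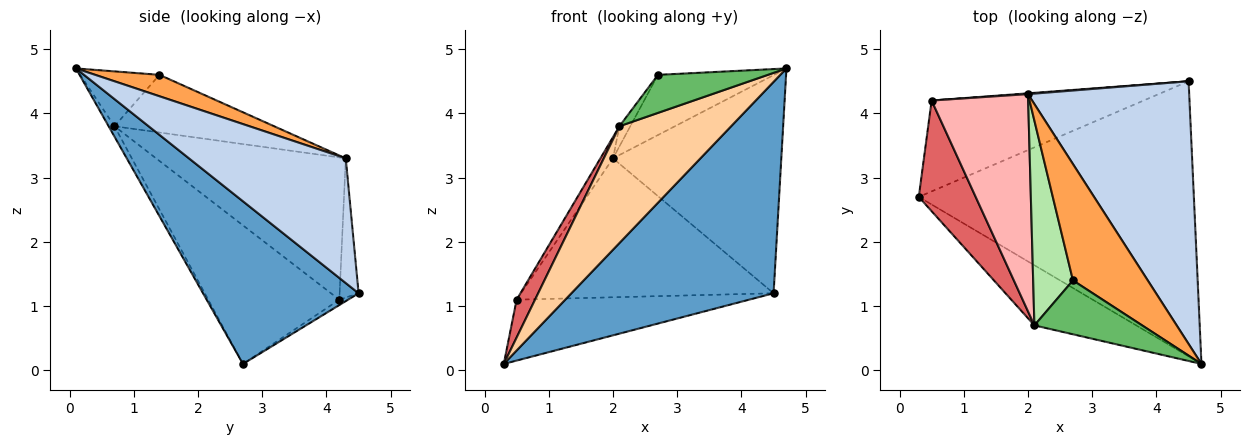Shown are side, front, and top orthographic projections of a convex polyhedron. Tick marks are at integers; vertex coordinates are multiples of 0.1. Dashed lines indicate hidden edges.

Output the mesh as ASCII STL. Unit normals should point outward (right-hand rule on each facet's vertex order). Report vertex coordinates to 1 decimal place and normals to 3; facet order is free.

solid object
 facet normal 0.424 -0.552 -0.718
  outer loop
   vertex 4.5 4.5 1.2
   vertex 4.7 0.1 4.7
   vertex 0.3 2.7 0.1
  endloop
 endfacet
 facet normal 0.511 0.549 0.661
  outer loop
   vertex 2.0 4.3 3.3
   vertex 4.7 0.1 4.7
   vertex 4.5 4.5 1.2
  endloop
 endfacet
 facet normal 0.246 0.445 0.861
  outer loop
   vertex 2.0 4.3 3.3
   vertex 2.7 1.4 4.6
   vertex 4.7 0.1 4.7
  endloop
 endfacet
 facet normal -0.047 -0.888 -0.457
  outer loop
   vertex 2.1 0.7 3.8
   vertex 0.3 2.7 0.1
   vertex 4.7 0.1 4.7
  endloop
 endfacet
 facet normal -0.384 -0.533 0.754
  outer loop
   vertex 2.1 0.7 3.8
   vertex 4.7 0.1 4.7
   vertex 2.7 1.4 4.6
  endloop
 endfacet
 facet normal -0.822 0.056 0.567
  outer loop
   vertex 2.1 0.7 3.8
   vertex 2.7 1.4 4.6
   vertex 2.0 4.3 3.3
  endloop
 endfacet
 facet normal -0.917 -0.129 0.377
  outer loop
   vertex 0.5 4.2 1.1
   vertex 0.3 2.7 0.1
   vertex 2.1 0.7 3.8
  endloop
 endfacet
 facet normal -0.826 0.055 0.561
  outer loop
   vertex 0.5 4.2 1.1
   vertex 2.1 0.7 3.8
   vertex 2.0 4.3 3.3
  endloop
 endfacet
 facet normal -0.021 0.557 -0.831
  outer loop
   vertex 0.5 4.2 1.1
   vertex 4.5 4.5 1.2
   vertex 0.3 2.7 0.1
  endloop
 endfacet
 facet normal -0.075 0.997 0.006
  outer loop
   vertex 0.5 4.2 1.1
   vertex 2.0 4.3 3.3
   vertex 4.5 4.5 1.2
  endloop
 endfacet
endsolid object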